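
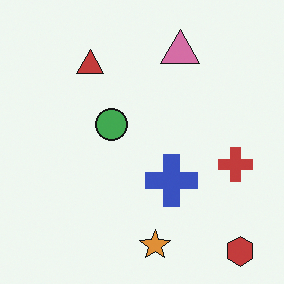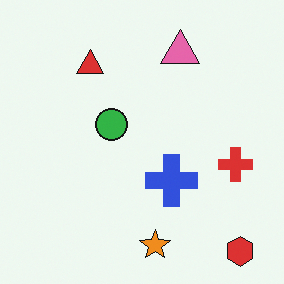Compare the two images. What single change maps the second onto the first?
The transformation is: slightly desaturated.

All colors are more muted and greyish — a global saturation change.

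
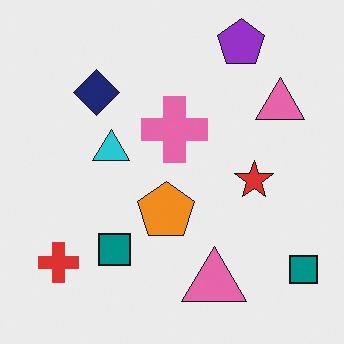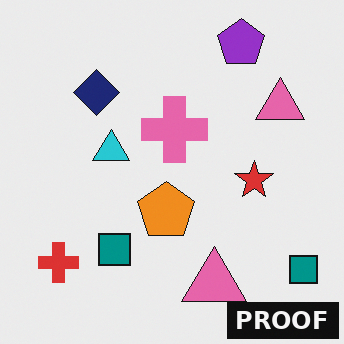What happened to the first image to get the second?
The image was watermarked with the text "PROOF" in the lower-right corner.

A dark label reading "PROOF" appears in the lower-right corner.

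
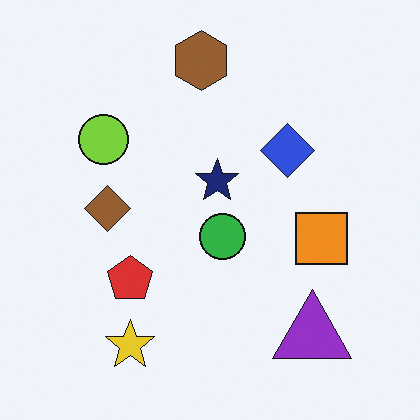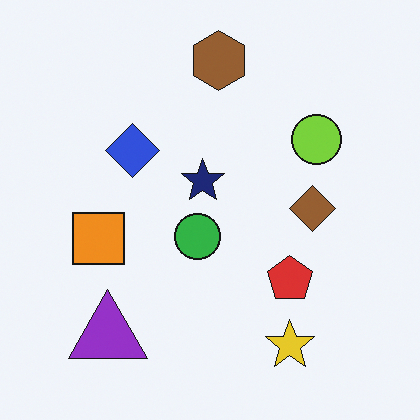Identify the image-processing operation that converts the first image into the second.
The transformation is: flipped horizontally (left ↔ right).

The orange square is in the right of the first image and the left of the second — shapes on opposite sides of the vertical midline have swapped in a mirror flip.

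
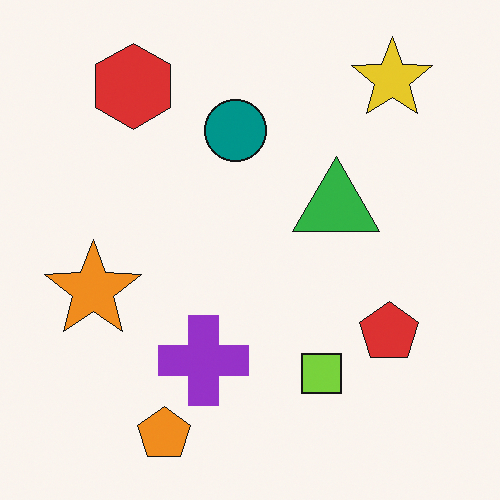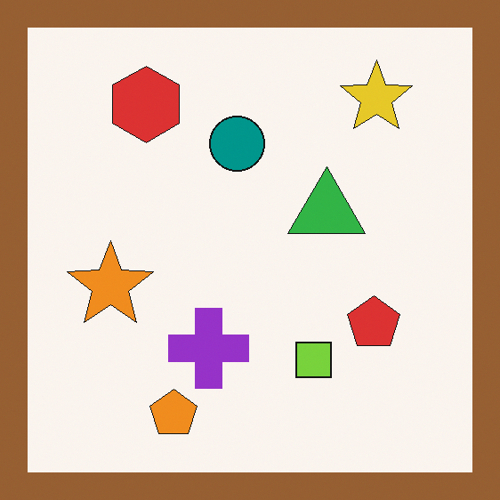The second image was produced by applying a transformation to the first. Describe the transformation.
The image was framed with a brown border.

A solid brown frame runs around the edge of the second image, with the content slightly shrunk inside it.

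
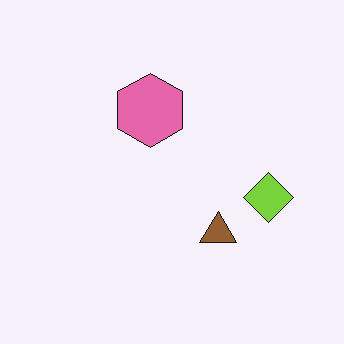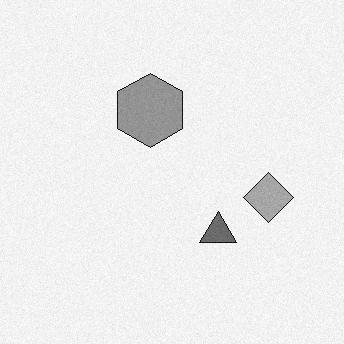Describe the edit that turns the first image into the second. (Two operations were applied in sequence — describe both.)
It was degraded with light additive noise, then converted to grayscale.

Random speckle covers the whole image, including the flat background. All color is removed — every shape is now a shade of grey.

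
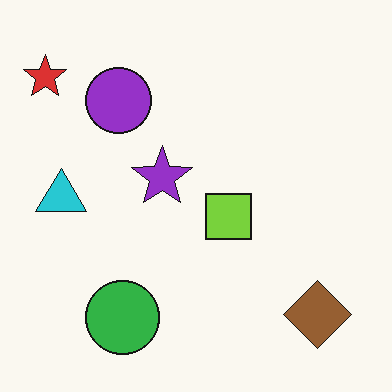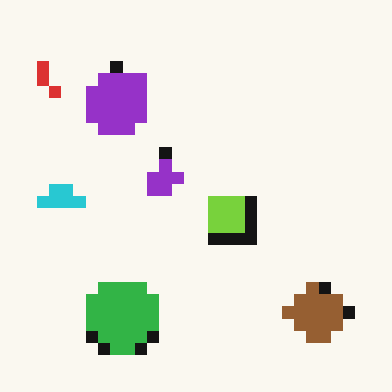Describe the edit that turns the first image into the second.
The second image is the first heavily pixelated into large blocks.

Shapes are reduced to large square blocks; fine edges and outlines are lost — a downscale-then-upscale (mosaic) effect.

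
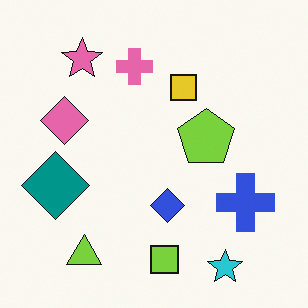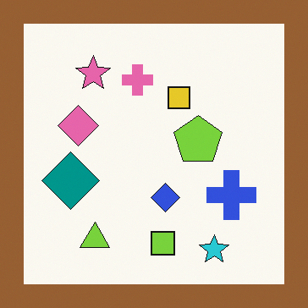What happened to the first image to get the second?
The second image is the first framed with a brown border.

A solid brown frame runs around the edge of the second image, with the content slightly shrunk inside it.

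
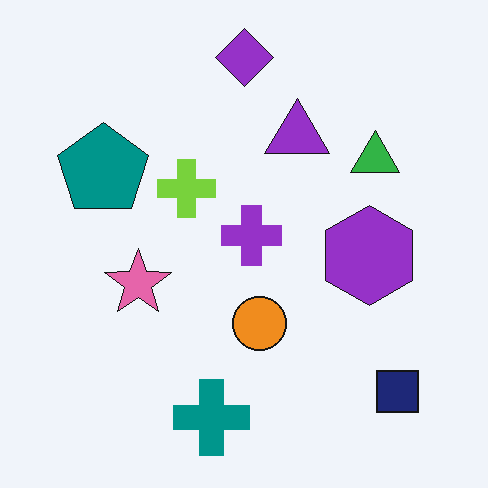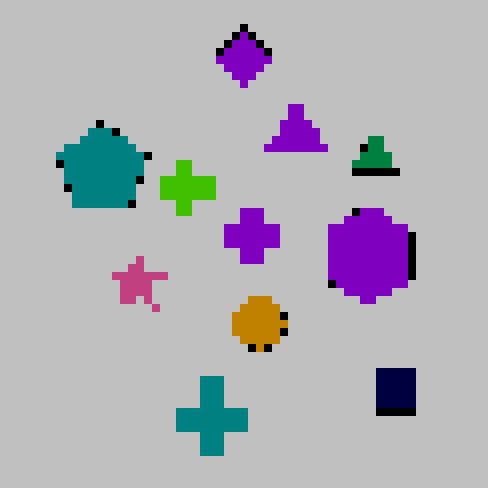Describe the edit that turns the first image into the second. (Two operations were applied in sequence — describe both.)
The second image is the first heavily posterized to just a handful of flat colors, then moderately pixelated.

Each flat color has snapped to a coarser quantized level — most visibly, the near-white background has dropped to a flat grey. Shapes are reduced to large square blocks; fine edges and outlines are lost — a downscale-then-upscale (mosaic) effect.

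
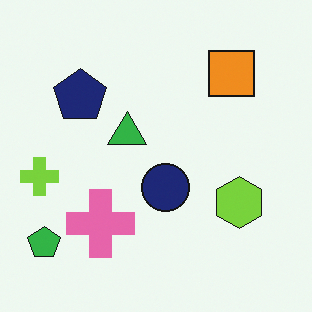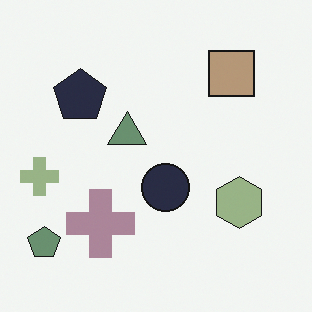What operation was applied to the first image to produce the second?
The second image is the first heavily desaturated.

All colors are more muted and greyish — a global saturation change.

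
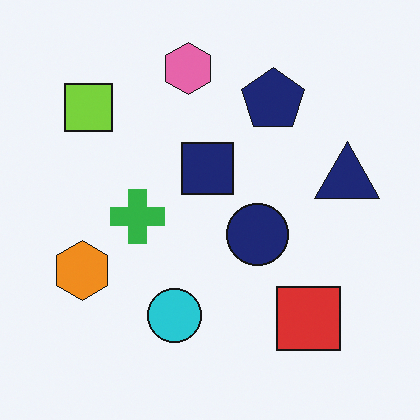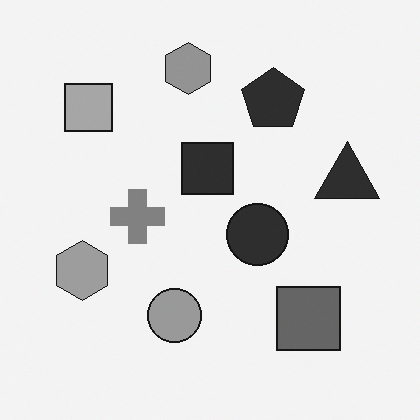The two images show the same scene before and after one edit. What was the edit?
The transformation is: converted to grayscale.

All color is removed — every shape is now a shade of grey.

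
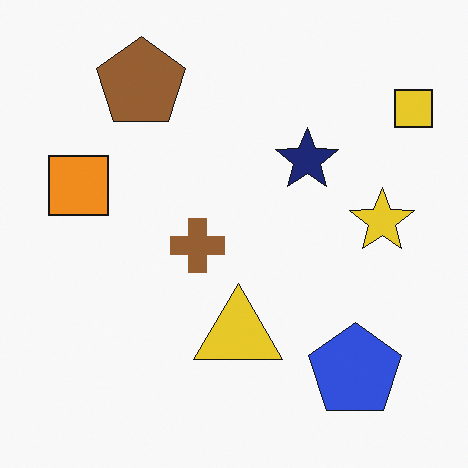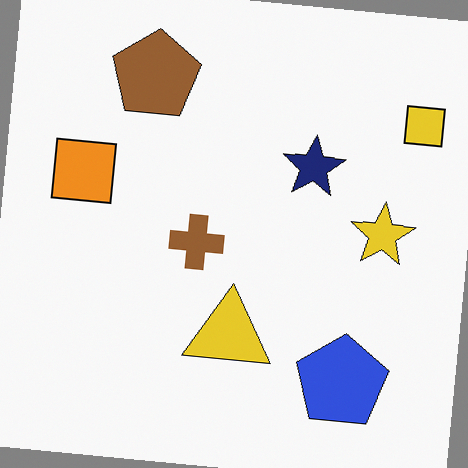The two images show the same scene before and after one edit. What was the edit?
The second image is the first rotated clockwise by a small amount.

Every shape is tilted by the same angle and the image corners show triangular fill wedges — a whole-image rotation by a non-right angle.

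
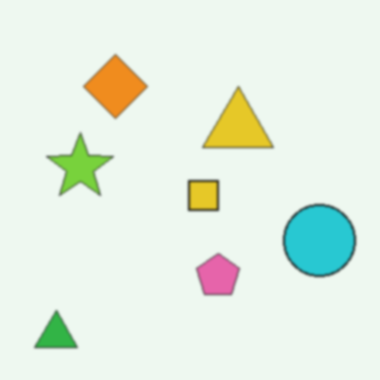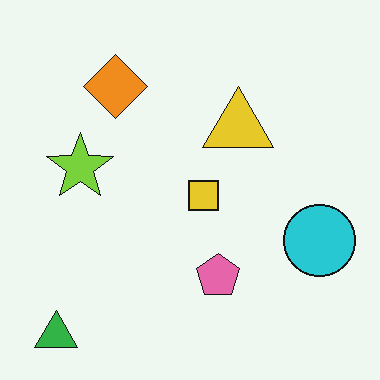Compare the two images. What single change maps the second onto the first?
The first image is the second slightly softened.

Shape edges and outlines are uniformly softened across the whole image.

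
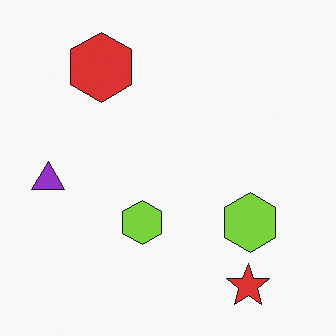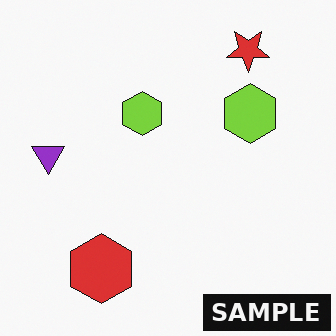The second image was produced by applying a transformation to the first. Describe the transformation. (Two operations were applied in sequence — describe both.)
The image was flipped vertically (top ↔ bottom), then watermarked with the text "SAMPLE" in the lower-right corner.

The red star is in the bottom-right of the first image and the top-right of the second — shapes on opposite sides of the horizontal midline have swapped in a mirror flip. A dark label reading "SAMPLE" appears in the lower-right corner.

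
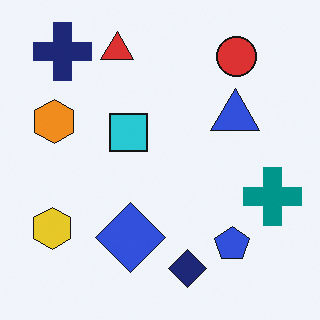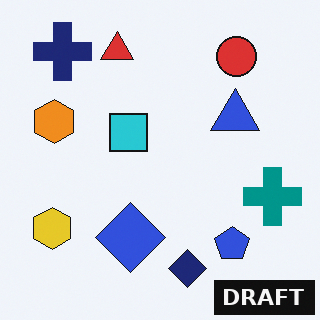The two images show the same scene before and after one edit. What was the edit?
The image was watermarked with the text "DRAFT" in the lower-right corner.

A dark label reading "DRAFT" appears in the lower-right corner.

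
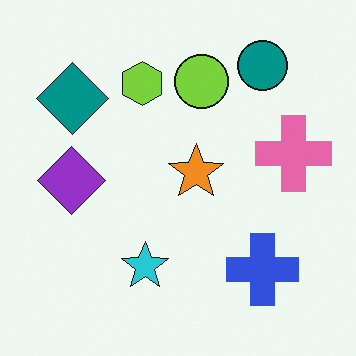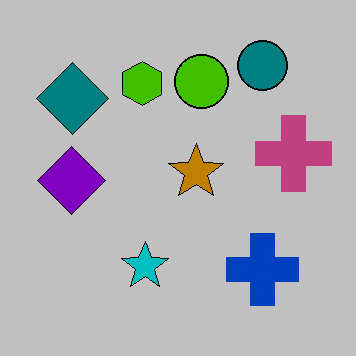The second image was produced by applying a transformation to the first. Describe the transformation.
Heavily posterized to just a handful of flat colors.

Each flat color has snapped to a coarser quantized level — most visibly, the near-white background has dropped to a flat grey.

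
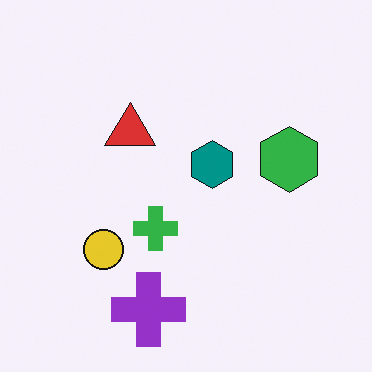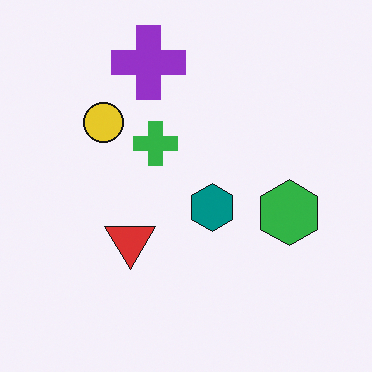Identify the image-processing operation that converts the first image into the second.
It was flipped vertically (top ↔ bottom).

The purple cross is in the bottom of the first image and the top of the second — shapes on opposite sides of the horizontal midline have swapped in a mirror flip.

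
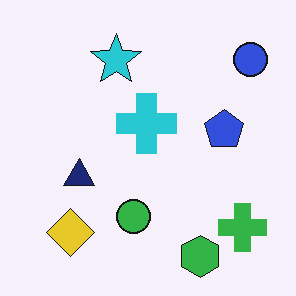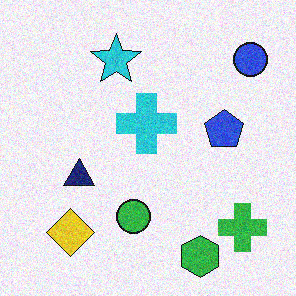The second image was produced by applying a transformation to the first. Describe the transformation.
The transformation is: degraded with visible gaussian noise.

Random speckle covers the whole image, including the flat background.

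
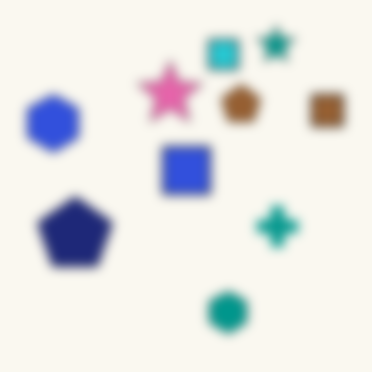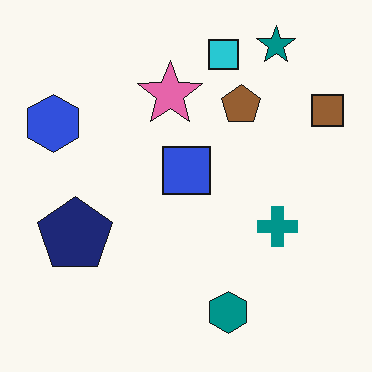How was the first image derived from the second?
The transformation is: strongly gaussian-blurred.

Shape edges and outlines are uniformly softened across the whole image.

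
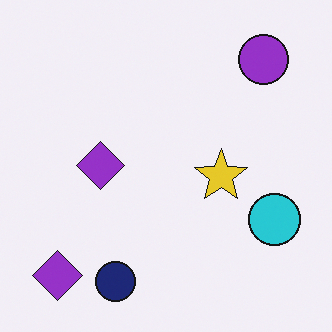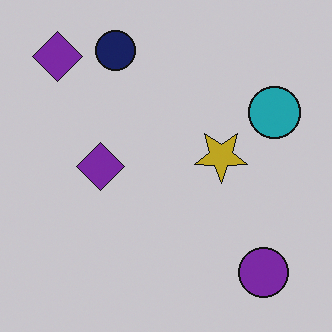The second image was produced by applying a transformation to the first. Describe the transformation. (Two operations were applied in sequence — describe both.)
It was flipped vertically (top ↔ bottom), then darkened a little.

The navy circle is in the bottom of the first image and the top of the second — shapes on opposite sides of the horizontal midline have swapped in a mirror flip. Every pixel — background and shapes alike — is uniformly darkened.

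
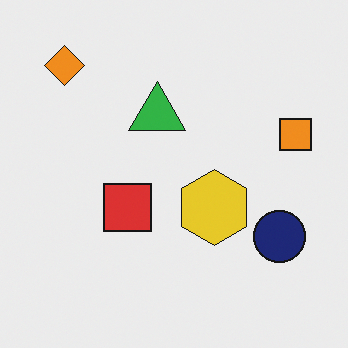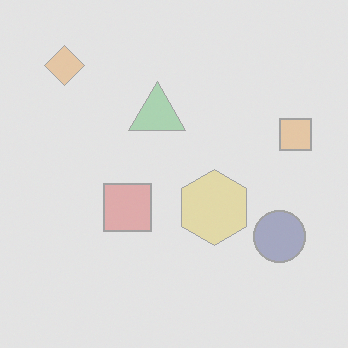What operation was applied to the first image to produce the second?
The second image is the first given much lower contrast.

Tones are pushed toward mid-grey across the whole image — a global contrast change.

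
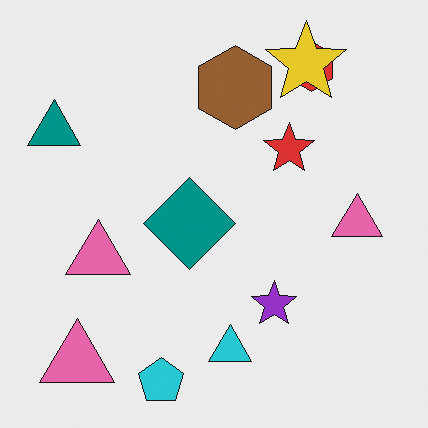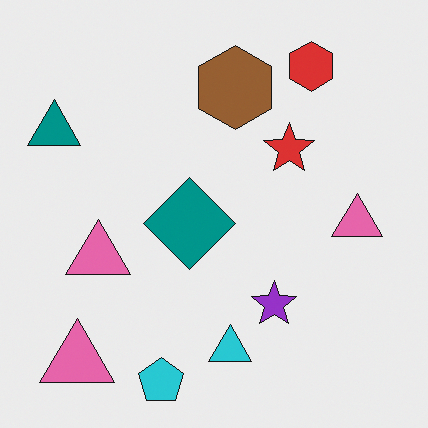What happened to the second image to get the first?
Overlaid with an additional yellow star.

A yellow star appears in the first image that is absent from the second.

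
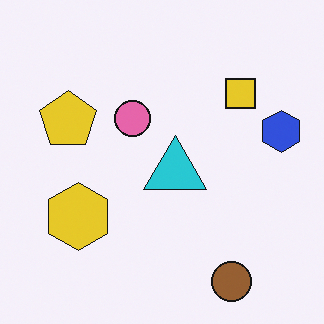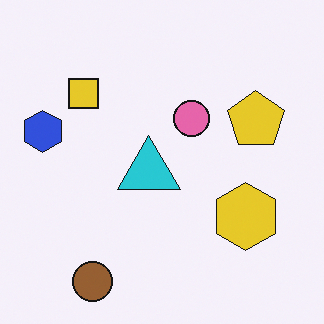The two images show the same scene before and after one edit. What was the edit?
The second image is the first flipped horizontally (left ↔ right).

The blue hexagon is in the right of the first image and the left of the second — shapes on opposite sides of the vertical midline have swapped in a mirror flip.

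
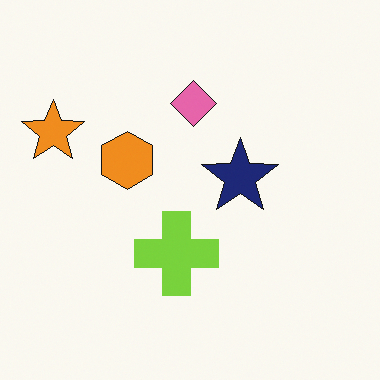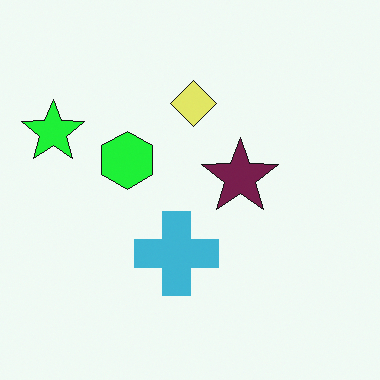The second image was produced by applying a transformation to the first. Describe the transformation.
It was hue-shifted noticeably.

Every shape's color has rotated by the same amount around the hue wheel — a uniform hue shift.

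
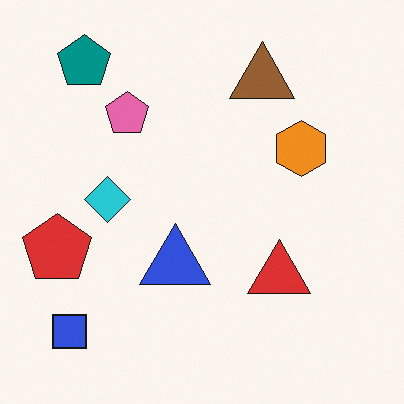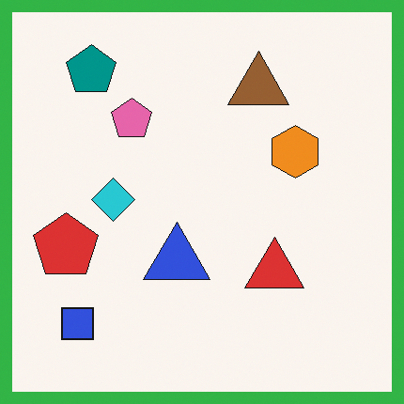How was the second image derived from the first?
The image was framed with a green border.

A solid green frame runs around the edge of the second image, with the content slightly shrunk inside it.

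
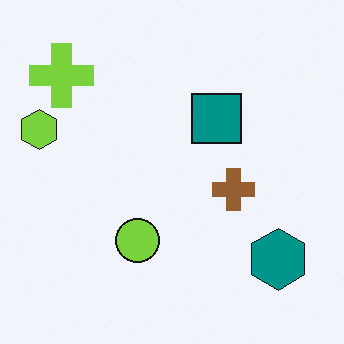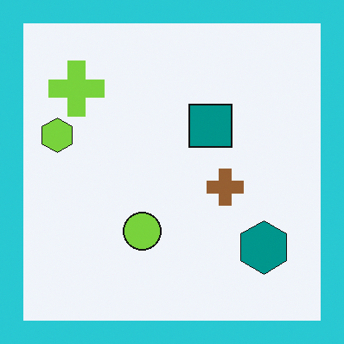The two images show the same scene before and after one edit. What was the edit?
The transformation is: framed with a cyan border.

A solid cyan frame runs around the edge of the second image, with the content slightly shrunk inside it.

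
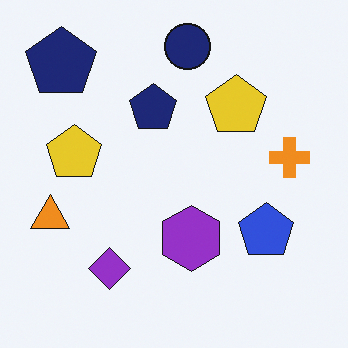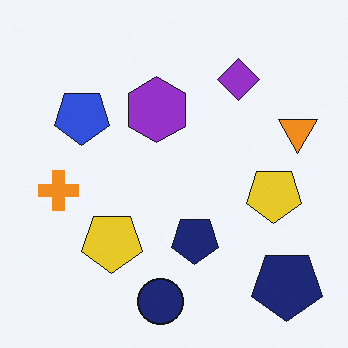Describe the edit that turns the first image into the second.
The transformation is: rotated 180°.

The orange triangle sits in the left of the first image and the right of the second — consistent with a whole-image 180° rotation.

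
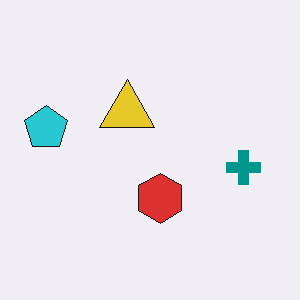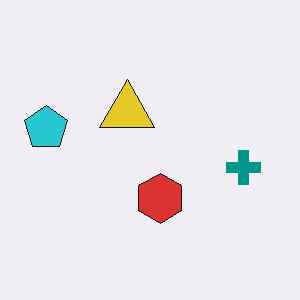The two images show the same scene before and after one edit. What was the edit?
It was JPEG-compressed with visible artifacts.

Blocky 8×8 compression artifacts appear around shape edges and the flat background shows ringing — characteristic JPEG degradation.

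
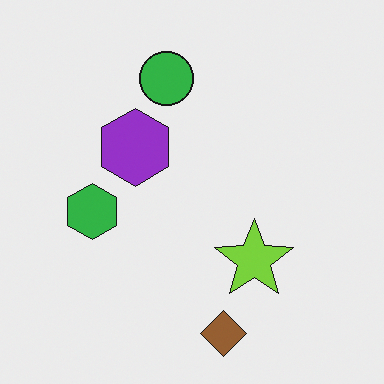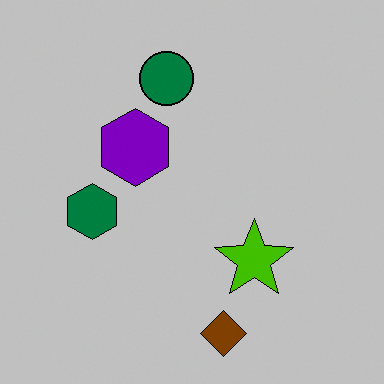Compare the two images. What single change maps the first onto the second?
The second image is the first aggressively posterized.

Each flat color has snapped to a coarser quantized level — most visibly, the near-white background has dropped to a flat grey.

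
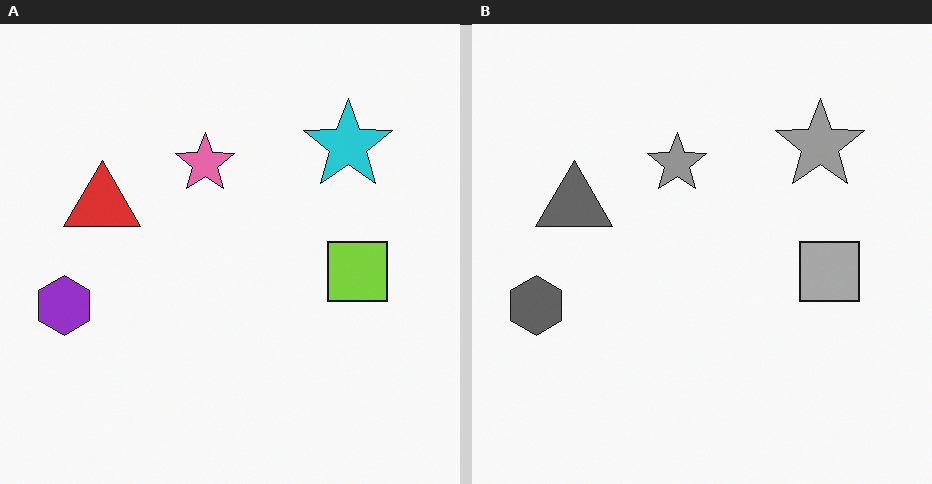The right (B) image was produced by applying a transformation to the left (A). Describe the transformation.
Converted to grayscale.

All color is removed — every shape is now a shade of grey.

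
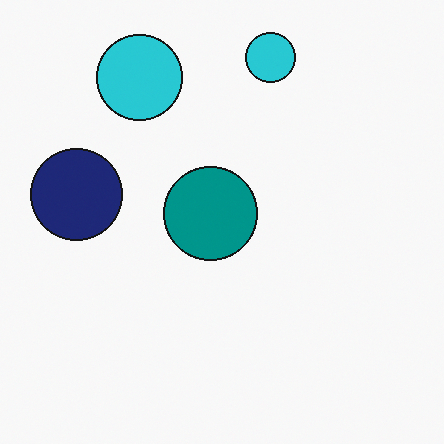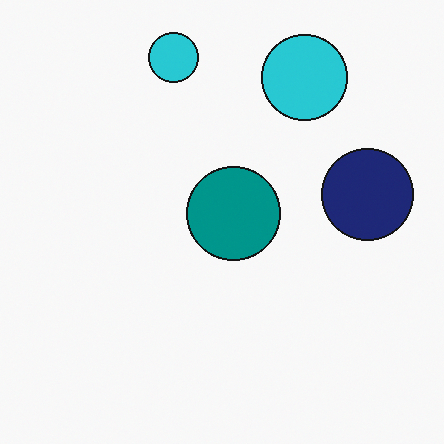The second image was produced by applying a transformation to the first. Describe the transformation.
The image was flipped horizontally (left ↔ right).

The navy circle is in the left of the first image and the right of the second — shapes on opposite sides of the vertical midline have swapped in a mirror flip.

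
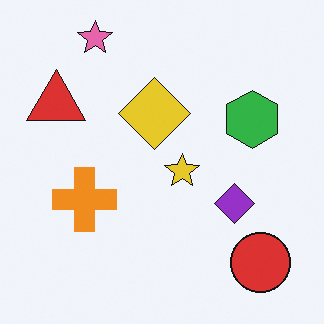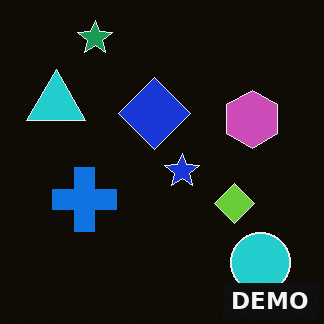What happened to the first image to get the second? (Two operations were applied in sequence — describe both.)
The transformation is: color-inverted (negative), then watermarked with the text "DEMO" in the lower-right corner.

The light background has become dark and every shape's color is its complement — a photographic negative. A dark label reading "DEMO" appears in the lower-right corner.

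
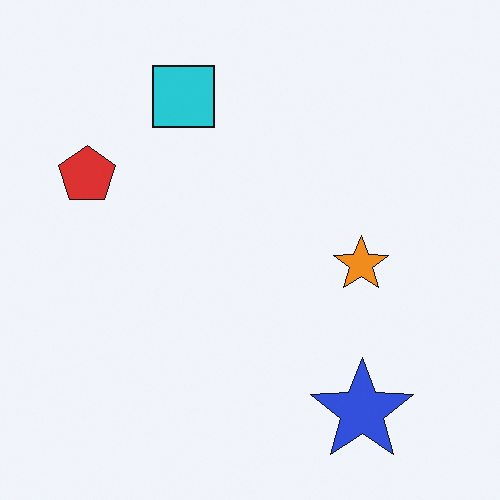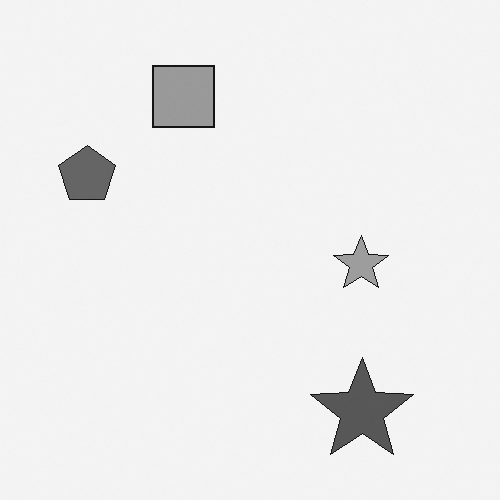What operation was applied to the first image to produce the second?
The transformation is: converted to grayscale.

All color is removed — every shape is now a shade of grey.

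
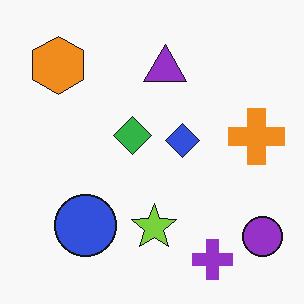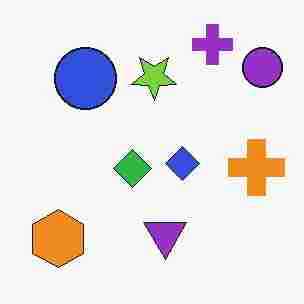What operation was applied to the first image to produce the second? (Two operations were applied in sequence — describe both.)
The transformation is: flipped vertically (top ↔ bottom), then heavily JPEG-compressed with obvious blocking artifacts.

The purple cross is in the bottom-right of the first image and the top-right of the second — shapes on opposite sides of the horizontal midline have swapped in a mirror flip. Blocky 8×8 compression artifacts appear around shape edges and the flat background shows ringing — characteristic JPEG degradation.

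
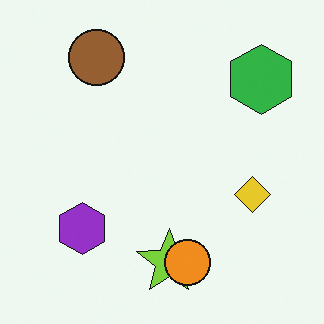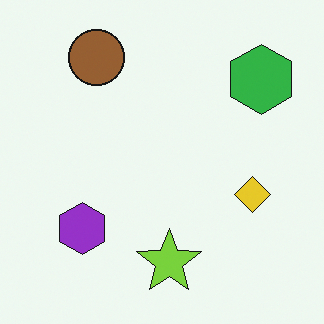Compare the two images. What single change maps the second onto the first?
The transformation is: overlaid with an additional orange circle.

An orange circle appears in the first image that is absent from the second.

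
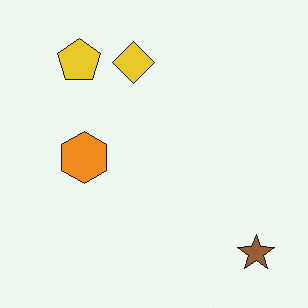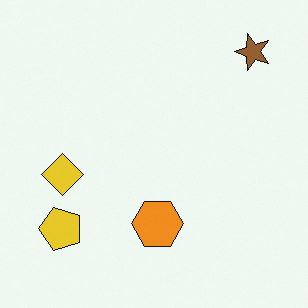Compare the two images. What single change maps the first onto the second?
The transformation is: rotated 90° counter-clockwise.

The brown star sits in the bottom-right of the first image and the top-right of the second — consistent with a whole-image 90° counter-clockwise rotation.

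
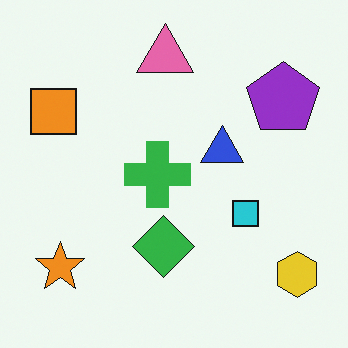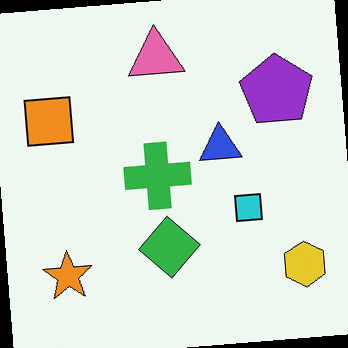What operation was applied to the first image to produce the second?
The transformation is: rotated counter-clockwise by a small amount.

Every shape is tilted by the same angle and the image corners show triangular fill wedges — a whole-image rotation by a non-right angle.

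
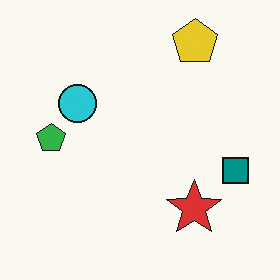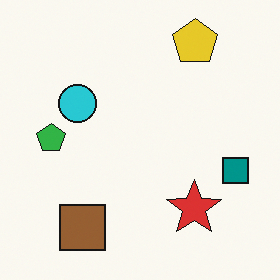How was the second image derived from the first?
Overlaid with an additional brown square.

A brown square appears in the second image that is absent from the first.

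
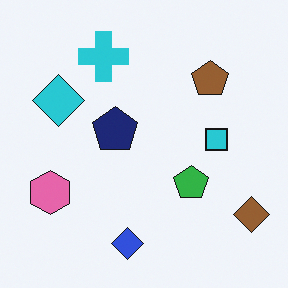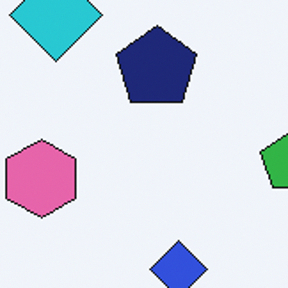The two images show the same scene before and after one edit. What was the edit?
This is the original image cropped to a noticeably smaller region and rescaled.

The visible shapes are larger and the field of view is narrower; shapes near the original edges may be partly or wholly outside the frame — a crop-and-rescale.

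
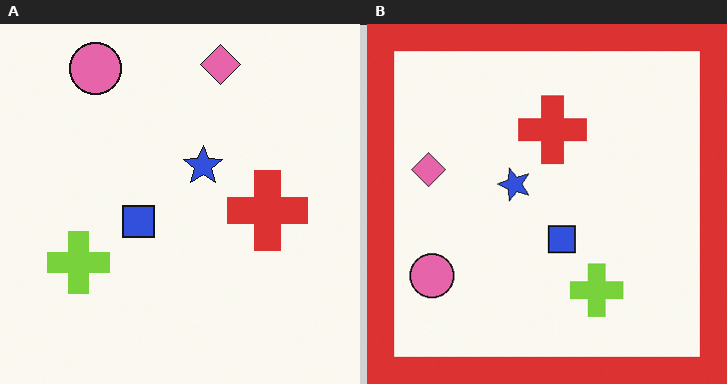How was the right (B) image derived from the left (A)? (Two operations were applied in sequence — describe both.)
The transformation is: rotated 90° counter-clockwise, then framed with a red border.

The pink circle sits in the top-left of the left (A) image and the bottom-left of the right (B) — consistent with a whole-image 90° counter-clockwise rotation. A solid red frame runs around the edge of the right (B) image, with the content slightly shrunk inside it.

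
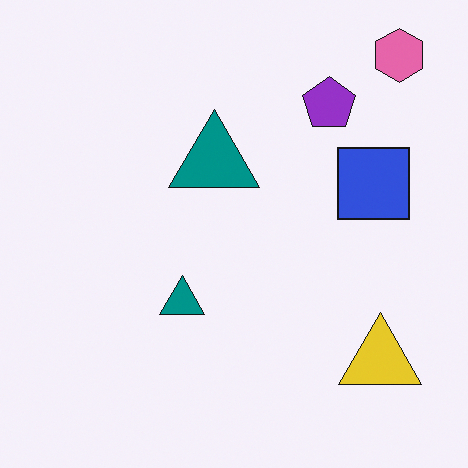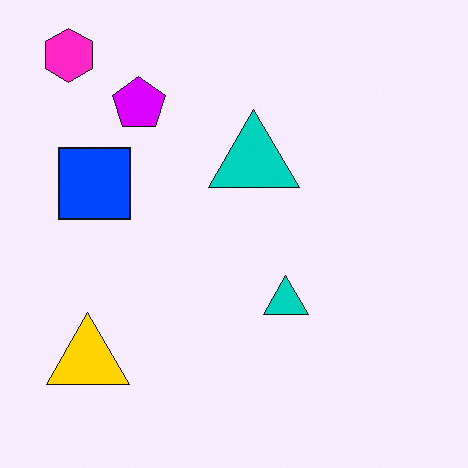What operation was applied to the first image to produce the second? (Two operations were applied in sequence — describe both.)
The transformation is: flipped horizontally (left ↔ right), then made much more vivid (saturation change).

The pink hexagon is in the top-right of the first image and the top-left of the second — shapes on opposite sides of the vertical midline have swapped in a mirror flip. All colors are more vivid — a global saturation change.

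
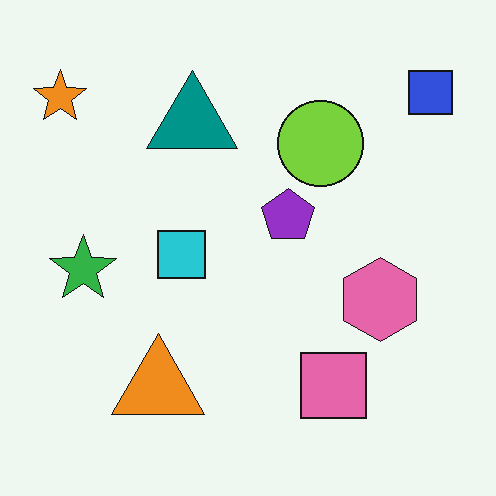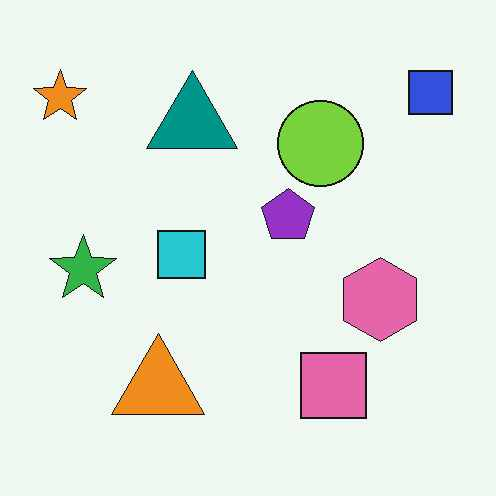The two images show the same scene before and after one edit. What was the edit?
It was JPEG-compressed with visible artifacts.

Blocky 8×8 compression artifacts appear around shape edges and the flat background shows ringing — characteristic JPEG degradation.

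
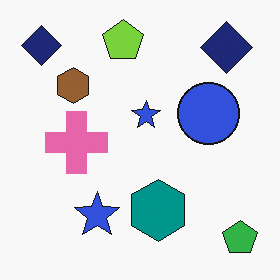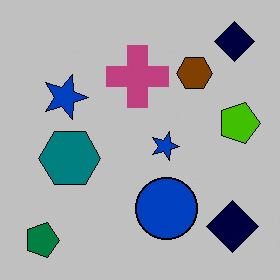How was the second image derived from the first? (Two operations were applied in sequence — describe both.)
Aggressively posterized, then rotated 90° clockwise.

Each flat color has snapped to a coarser quantized level — most visibly, the near-white background has dropped to a flat grey. The green pentagon sits in the bottom-right of the first image and the bottom-left of the second — consistent with a whole-image 90° clockwise rotation.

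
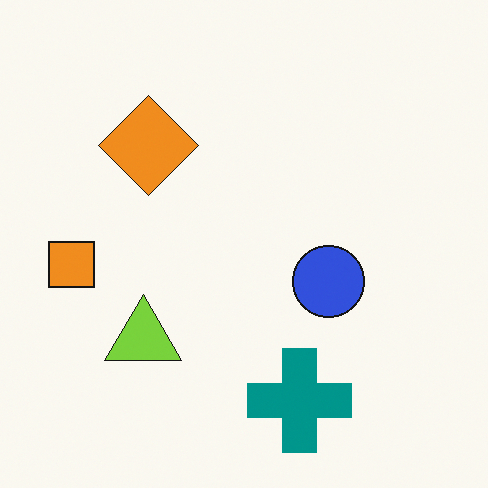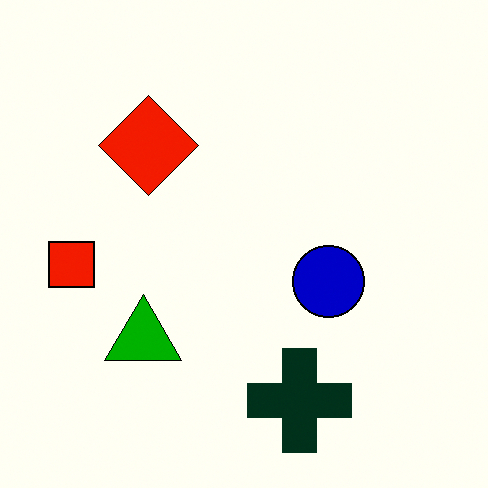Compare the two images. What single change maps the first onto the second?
This is the original image given much higher contrast.

Tones are pushed away from mid-grey across the whole image — a global contrast change.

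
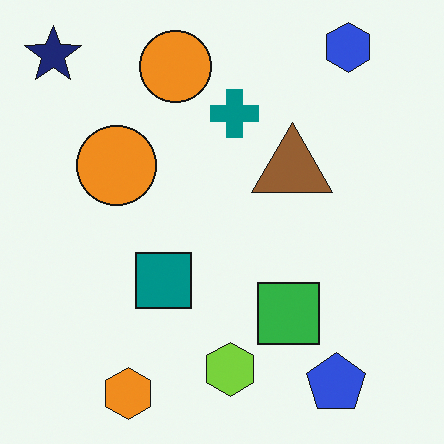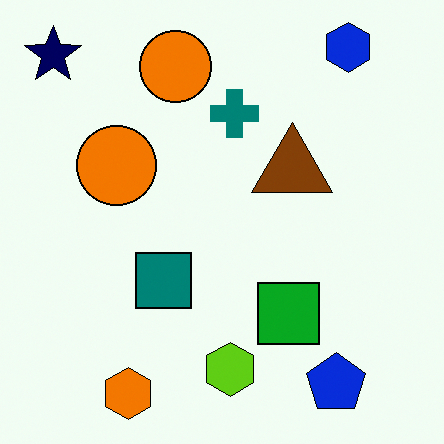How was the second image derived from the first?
The image was given slightly increased contrast.

Tones are pushed away from mid-grey across the whole image — a global contrast change.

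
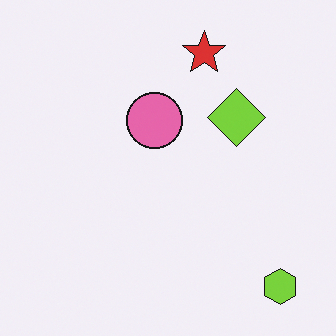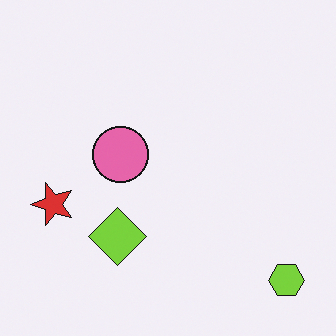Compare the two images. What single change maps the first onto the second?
Transposed (reflected across the top-left ↔ bottom-right diagonal).

Shapes have swapped their row and column positions — what was in the top-right is now in the bottom-left — a diagonal reflection.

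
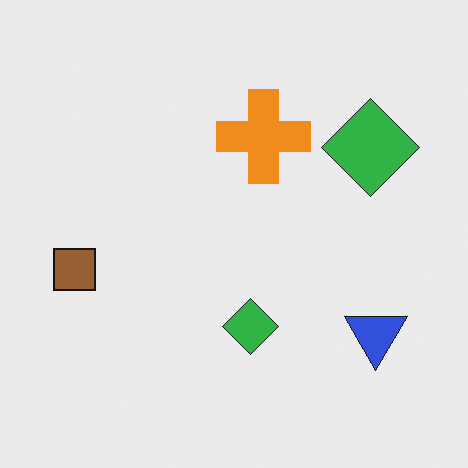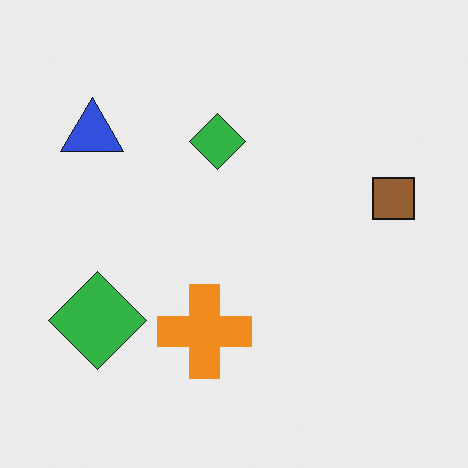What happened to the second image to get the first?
The transformation is: rotated 180°.

The blue triangle sits in the top-left of the second image and the bottom-right of the first — consistent with a whole-image 180° rotation.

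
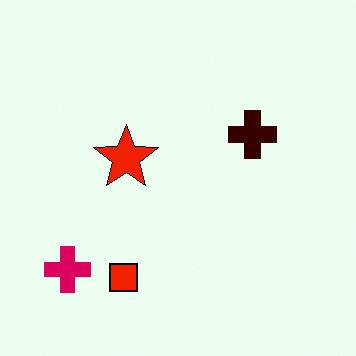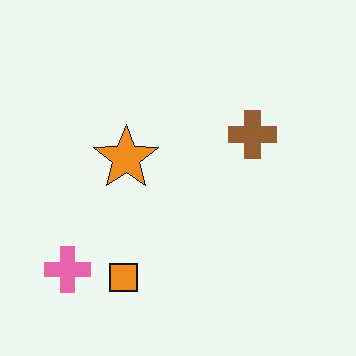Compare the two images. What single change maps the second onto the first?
This is the original image given much higher contrast.

Tones are pushed away from mid-grey across the whole image — a global contrast change.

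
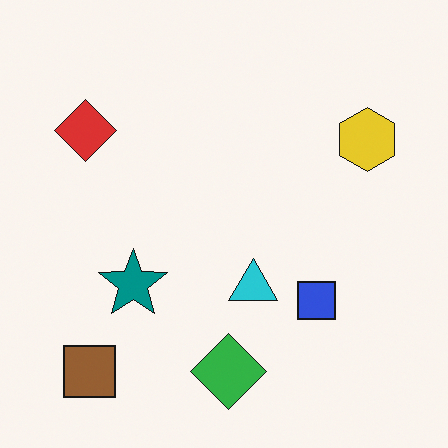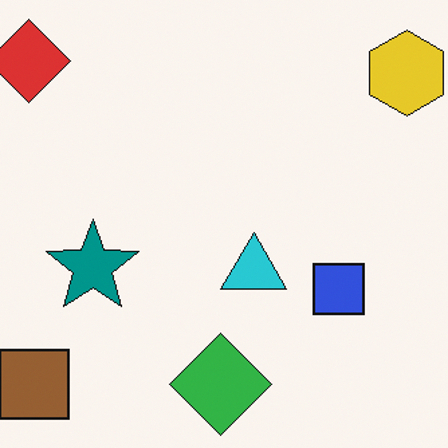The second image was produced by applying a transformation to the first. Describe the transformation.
This is the original image cropped slightly and scaled back up.

The visible shapes are larger and the field of view is narrower; shapes near the original edges may be partly or wholly outside the frame — a crop-and-rescale.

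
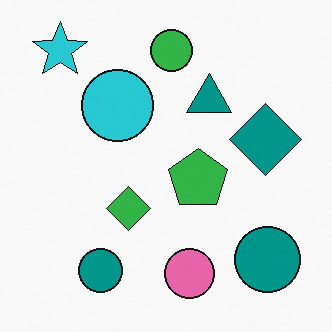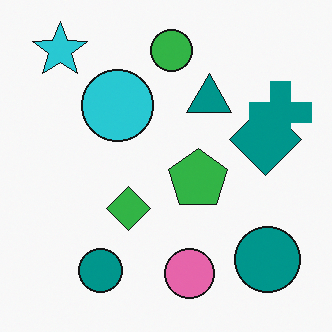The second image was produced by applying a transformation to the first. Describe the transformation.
This is the original image overlaid with an additional teal cross.

A teal cross appears in the second image that is absent from the first.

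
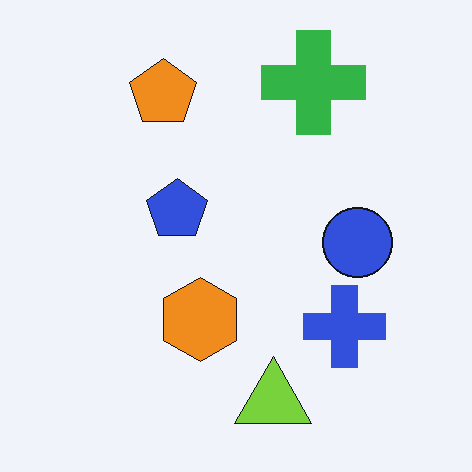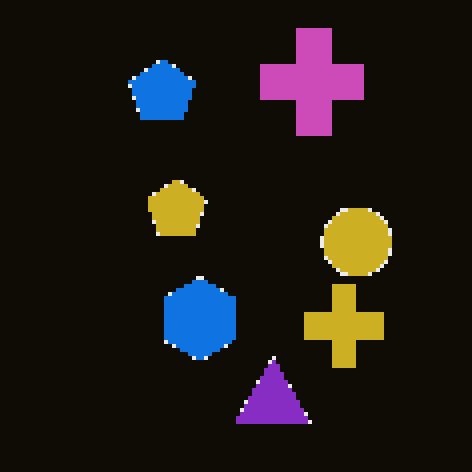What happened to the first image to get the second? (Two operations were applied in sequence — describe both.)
The transformation is: color-inverted (negative), then lightly pixelated (a mild mosaic effect).

The light background has become dark and every shape's color is its complement — a photographic negative. Shapes are reduced to large square blocks; fine edges and outlines are lost — a downscale-then-upscale (mosaic) effect.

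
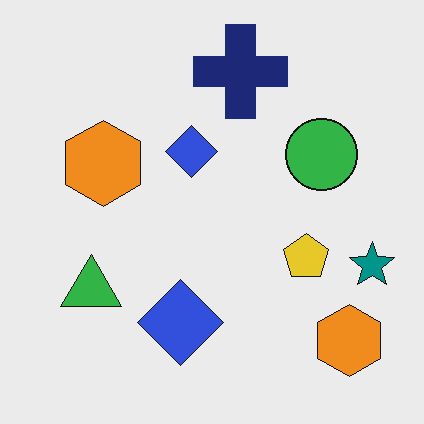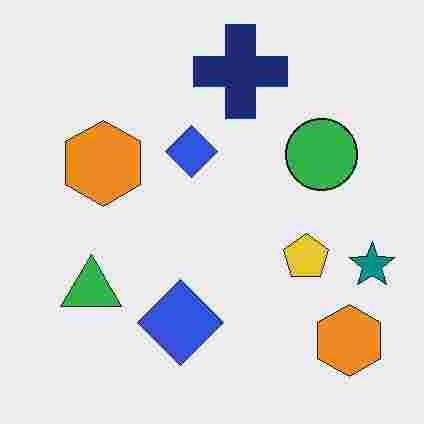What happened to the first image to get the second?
The transformation is: heavily JPEG-compressed with obvious blocking artifacts.

Blocky 8×8 compression artifacts appear around shape edges and the flat background shows ringing — characteristic JPEG degradation.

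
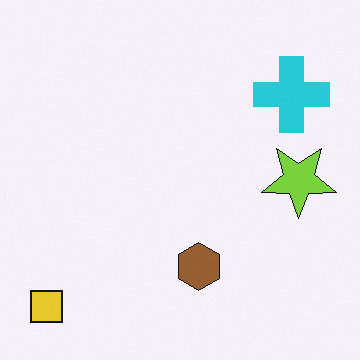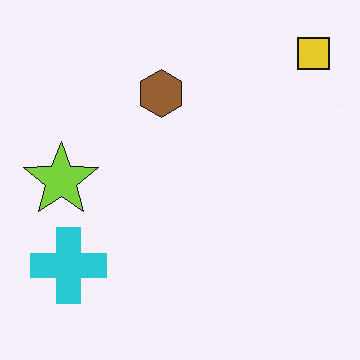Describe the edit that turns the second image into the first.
The first image is the second rotated 180°.

The yellow square sits in the top-right of the second image and the bottom-left of the first — consistent with a whole-image 180° rotation.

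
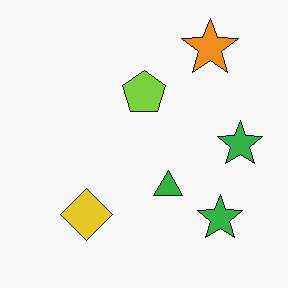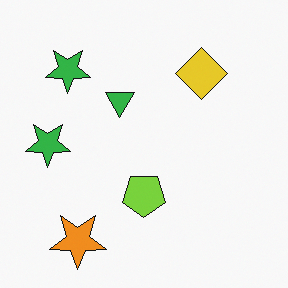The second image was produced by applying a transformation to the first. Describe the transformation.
It was rotated 180°.

The orange star sits in the top-right of the first image and the bottom-left of the second — consistent with a whole-image 180° rotation.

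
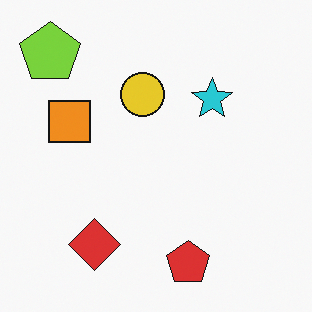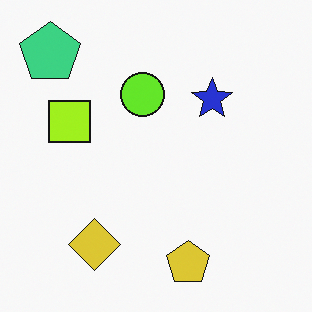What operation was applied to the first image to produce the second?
The image was hue-shifted by a small amount.

Every shape's color has rotated by the same amount around the hue wheel — a uniform hue shift.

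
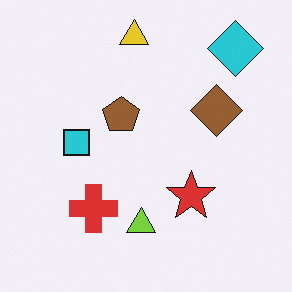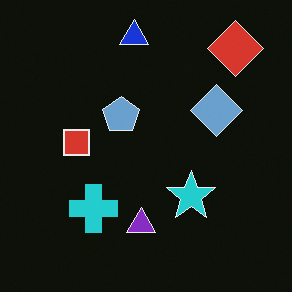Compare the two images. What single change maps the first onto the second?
The image was color-inverted (negative).

The light background has become dark and every shape's color is its complement — a photographic negative.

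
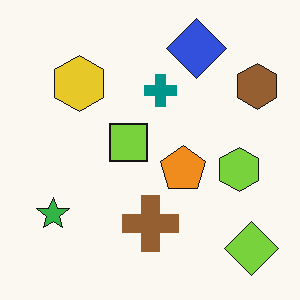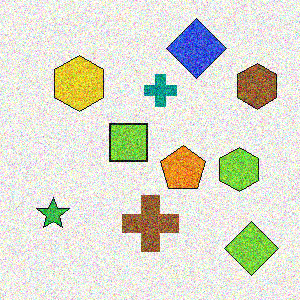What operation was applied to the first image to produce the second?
Degraded with strong gaussian noise.

Random speckle covers the whole image, including the flat background.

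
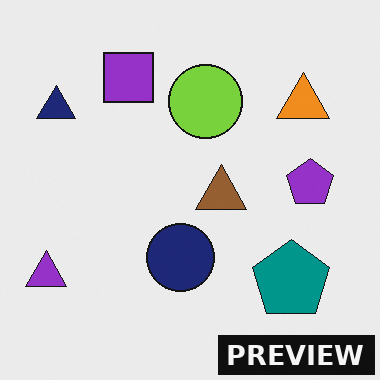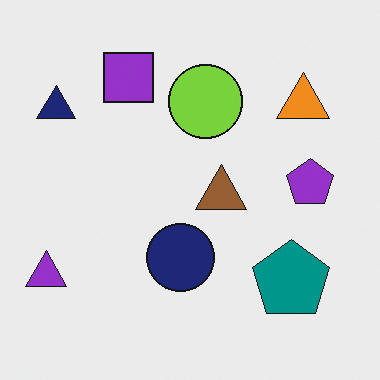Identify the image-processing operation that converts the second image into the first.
The first image is the second watermarked with the text "PREVIEW" in the lower-right corner.

A dark label reading "PREVIEW" appears in the lower-right corner.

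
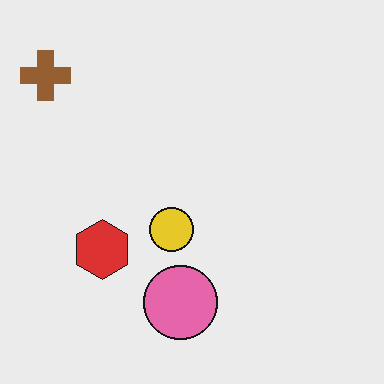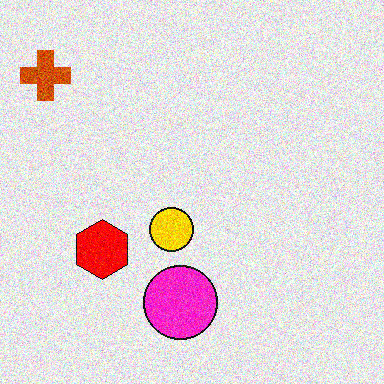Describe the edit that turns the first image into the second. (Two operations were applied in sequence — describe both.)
The second image is the first heavily oversaturated, then degraded with heavy additive noise.

All colors are more vivid — a global saturation change. Random speckle covers the whole image, including the flat background.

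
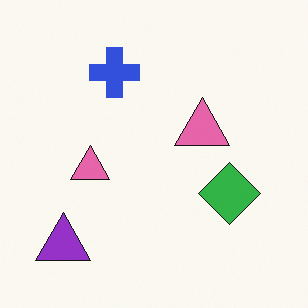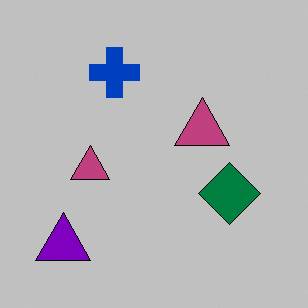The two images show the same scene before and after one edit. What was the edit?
The transformation is: aggressively posterized.

Each flat color has snapped to a coarser quantized level — most visibly, the near-white background has dropped to a flat grey.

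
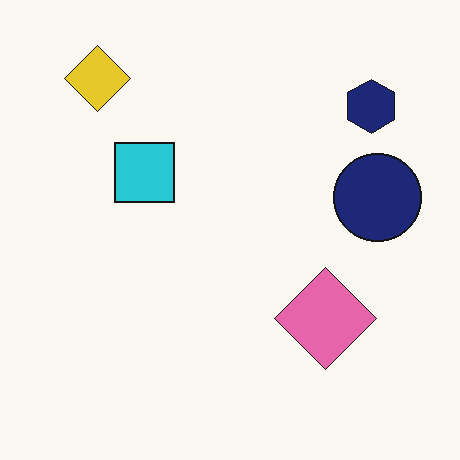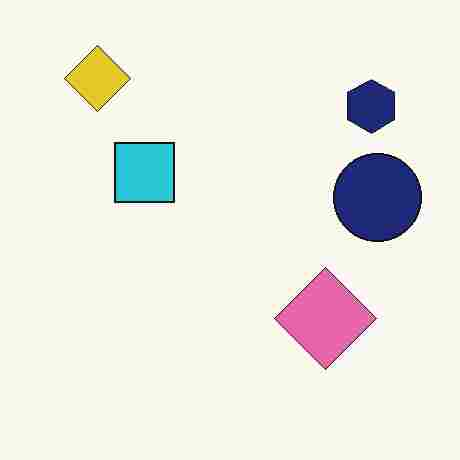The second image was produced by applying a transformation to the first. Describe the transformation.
The image was heavily JPEG-compressed with obvious blocking artifacts.

Blocky 8×8 compression artifacts appear around shape edges and the flat background shows ringing — characteristic JPEG degradation.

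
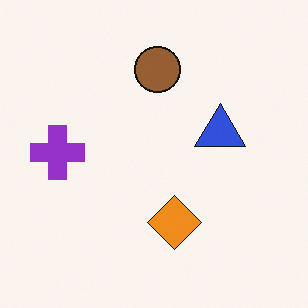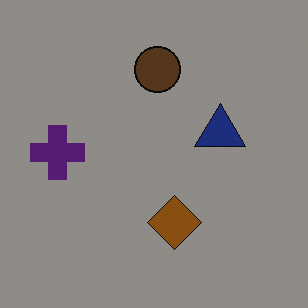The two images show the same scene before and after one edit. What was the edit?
The transformation is: substantially darkened.

Every pixel — background and shapes alike — is uniformly darkened.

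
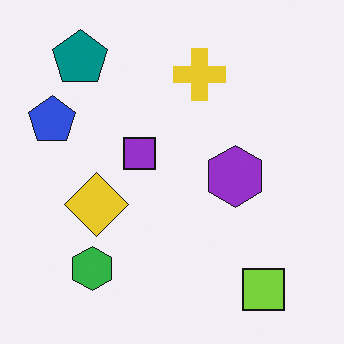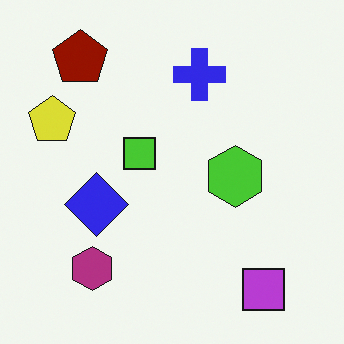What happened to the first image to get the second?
The image was hue-shifted by a large amount.

Every shape's color has rotated by the same amount around the hue wheel — a uniform hue shift.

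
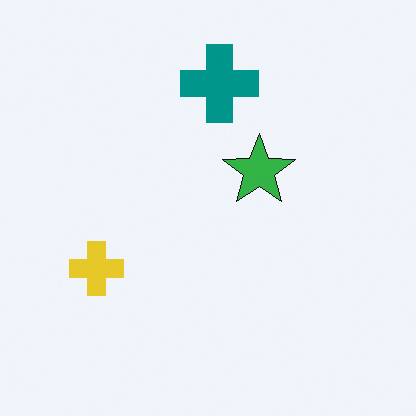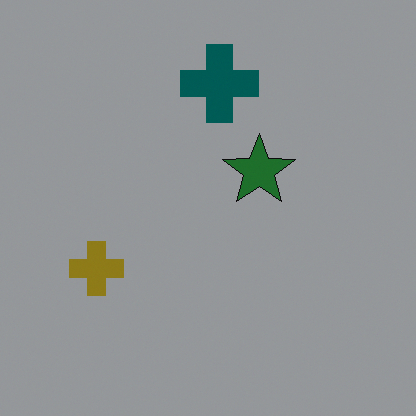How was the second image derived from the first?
Darkened a lot.

Every pixel — background and shapes alike — is uniformly darkened.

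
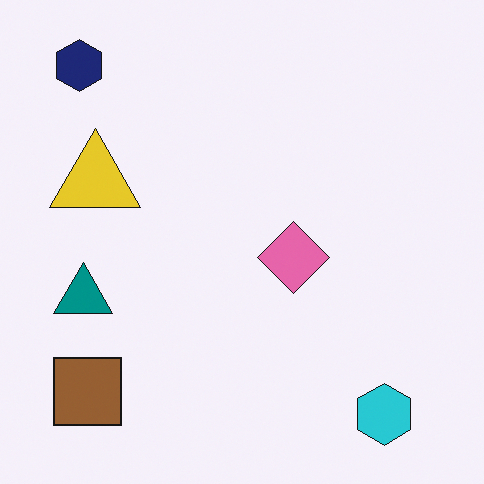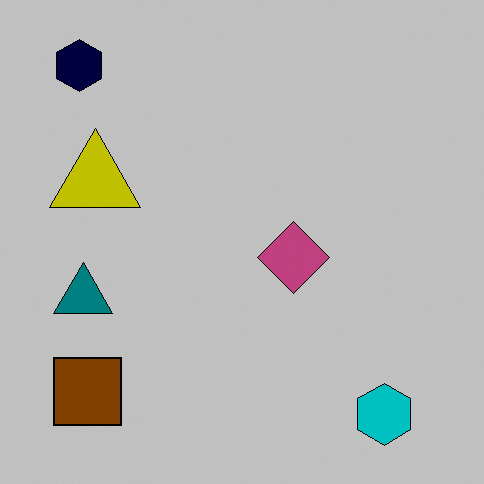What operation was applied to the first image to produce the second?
Aggressively posterized.

Each flat color has snapped to a coarser quantized level — most visibly, the near-white background has dropped to a flat grey.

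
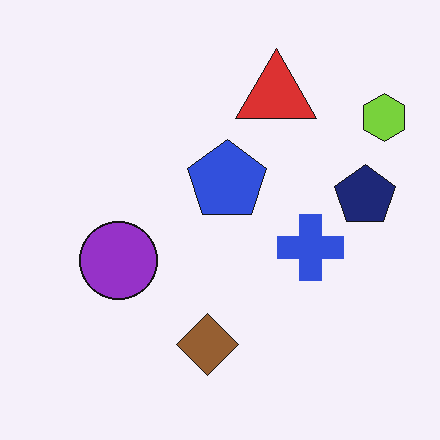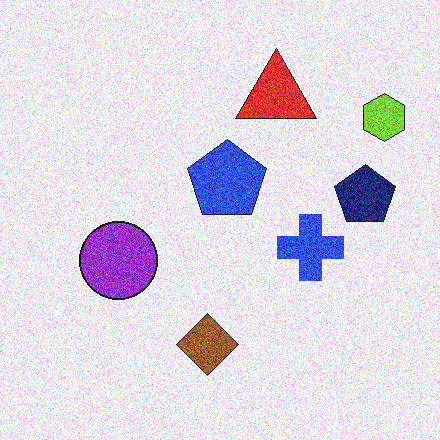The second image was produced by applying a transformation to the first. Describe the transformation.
It was degraded with a thick layer of grain.

Random speckle covers the whole image, including the flat background.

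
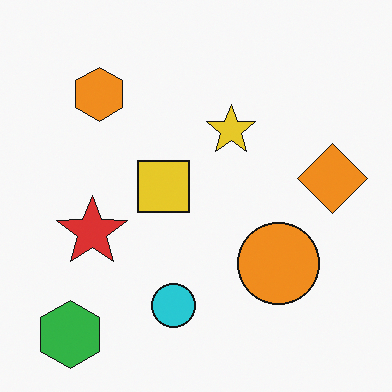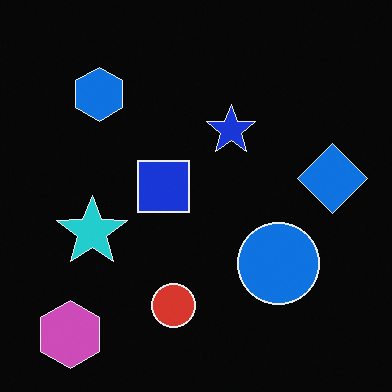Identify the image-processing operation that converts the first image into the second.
The transformation is: color-inverted (negative).

The light background has become dark and every shape's color is its complement — a photographic negative.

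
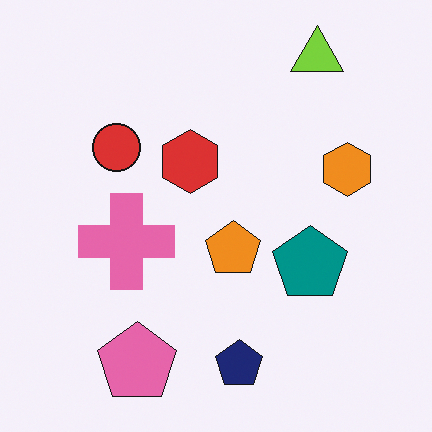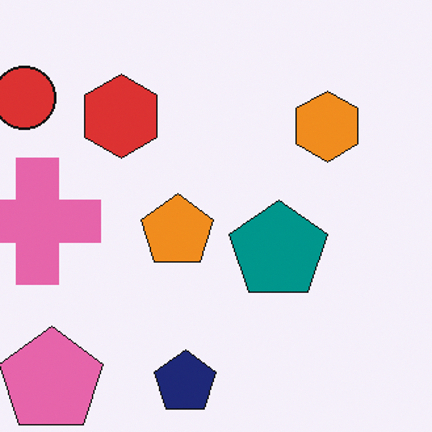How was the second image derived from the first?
It was cropped slightly and scaled back up.

The visible shapes are larger and the field of view is narrower; shapes near the original edges may be partly or wholly outside the frame — a crop-and-rescale.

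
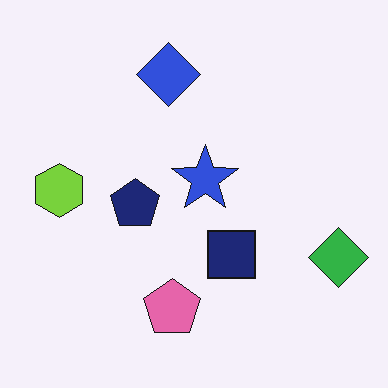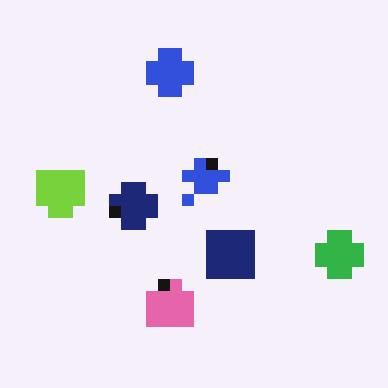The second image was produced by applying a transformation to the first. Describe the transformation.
The transformation is: heavily pixelated into large blocks.

Shapes are reduced to large square blocks; fine edges and outlines are lost — a downscale-then-upscale (mosaic) effect.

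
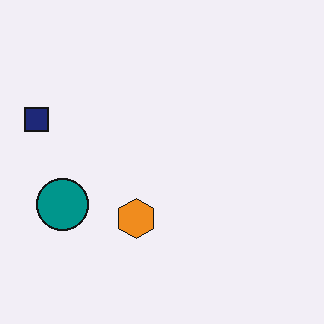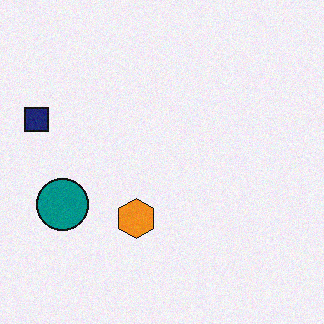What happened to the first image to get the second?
The second image is the first degraded with a light layer of grain.

Random speckle covers the whole image, including the flat background.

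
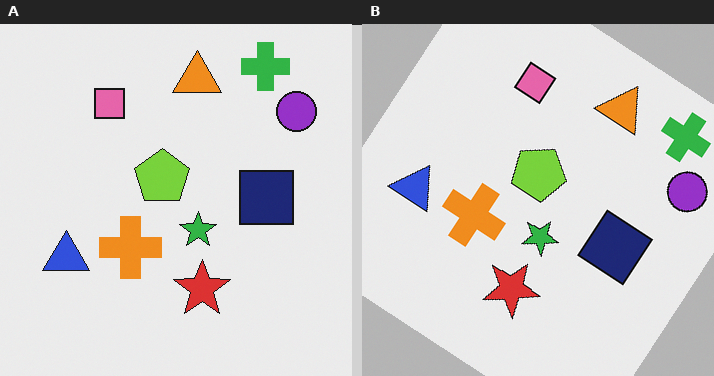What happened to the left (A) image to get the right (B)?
The transformation is: rotated clockwise by a large amount — several tens of degrees.

Every shape is tilted by the same angle and the image corners show triangular fill wedges — a whole-image rotation by a non-right angle.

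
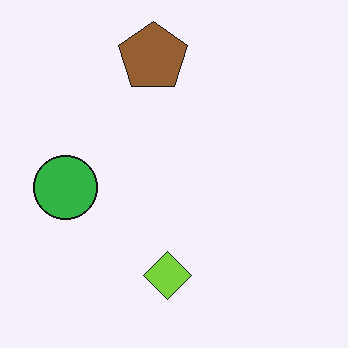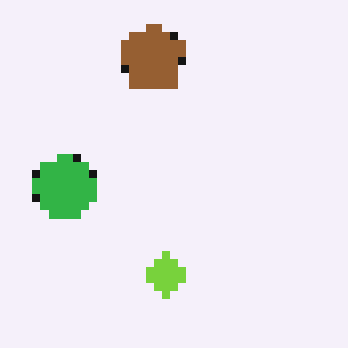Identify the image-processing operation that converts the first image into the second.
This is the original image pixelated into visible square blocks.

Shapes are reduced to large square blocks; fine edges and outlines are lost — a downscale-then-upscale (mosaic) effect.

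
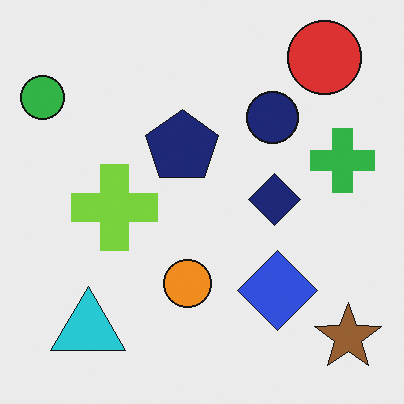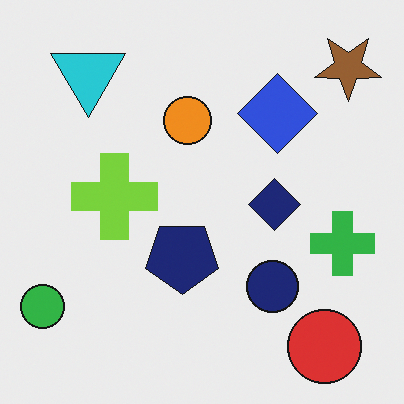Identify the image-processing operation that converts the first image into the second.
Flipped vertically (top ↔ bottom).

The red circle is in the top-right of the first image and the bottom-right of the second — shapes on opposite sides of the horizontal midline have swapped in a mirror flip.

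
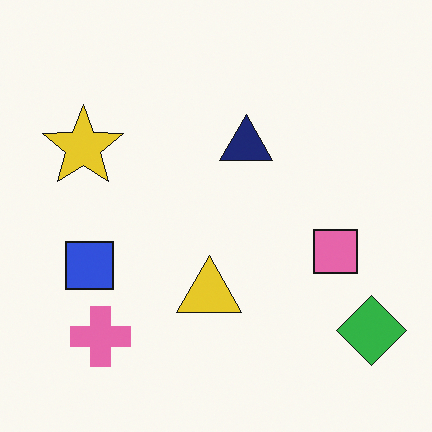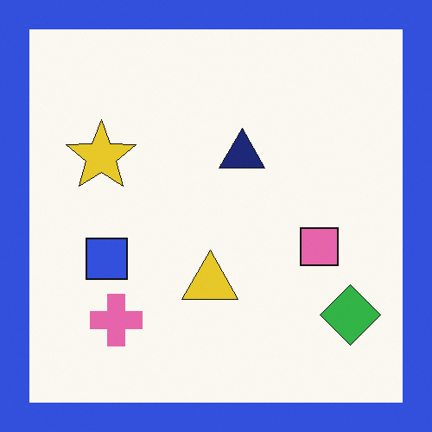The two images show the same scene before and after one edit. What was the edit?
This is the original image framed with a blue border.

A solid blue frame runs around the edge of the second image, with the content slightly shrunk inside it.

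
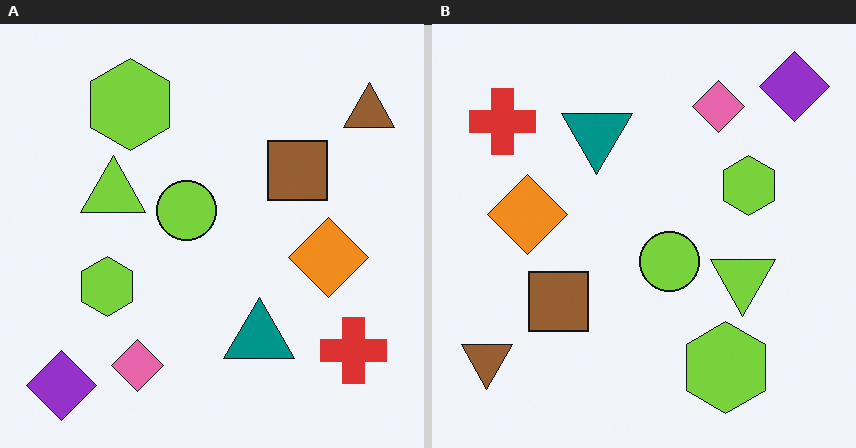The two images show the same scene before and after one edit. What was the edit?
The transformation is: rotated 180°.

The purple diamond sits in the bottom-left of the left (A) image and the top-right of the right (B) — consistent with a whole-image 180° rotation.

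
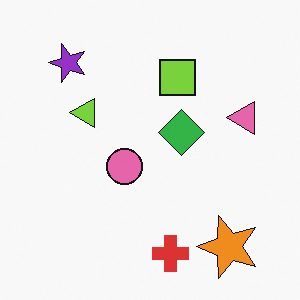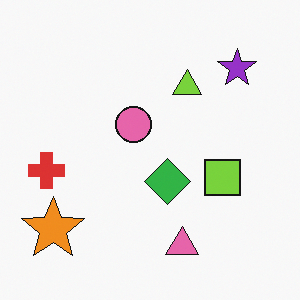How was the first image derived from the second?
The transformation is: rotated 90° counter-clockwise.

The orange star sits in the bottom-left of the second image and the bottom-right of the first — consistent with a whole-image 90° counter-clockwise rotation.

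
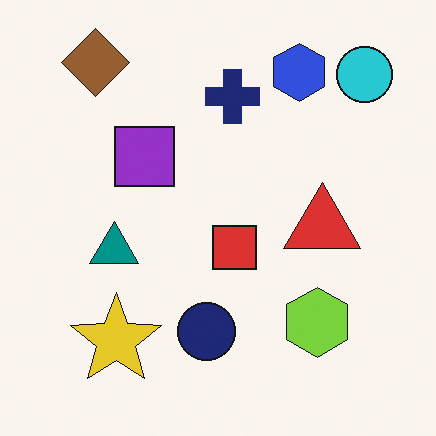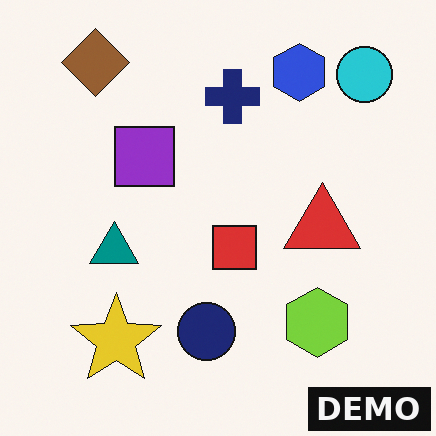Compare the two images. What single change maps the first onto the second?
It was watermarked with the text "DEMO" in the lower-right corner.

A dark label reading "DEMO" appears in the lower-right corner.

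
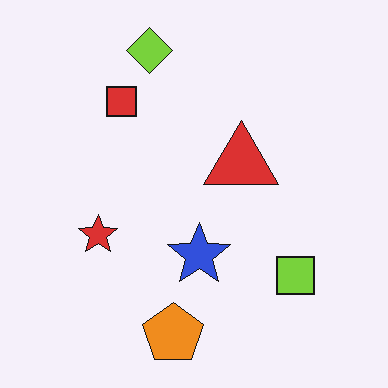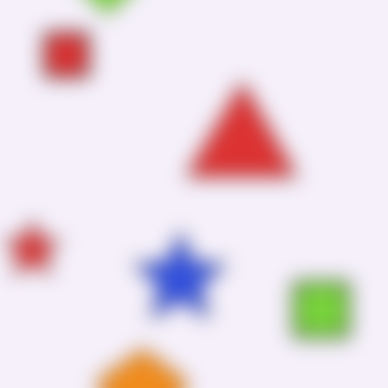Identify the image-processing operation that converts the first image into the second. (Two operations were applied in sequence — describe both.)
Strongly gaussian-blurred, then cropped slightly and scaled back up.

Shape edges and outlines are uniformly softened across the whole image. The visible shapes are larger and the field of view is narrower; shapes near the original edges may be partly or wholly outside the frame — a crop-and-rescale.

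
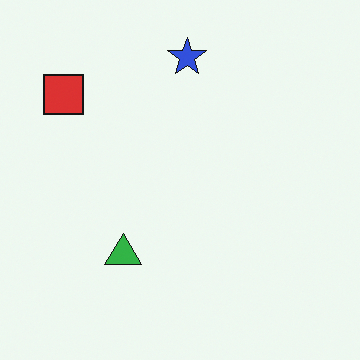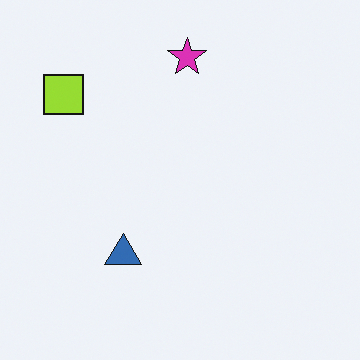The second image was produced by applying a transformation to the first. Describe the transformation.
The image was hue-shifted by a moderate amount.

Every shape's color has rotated by the same amount around the hue wheel — a uniform hue shift.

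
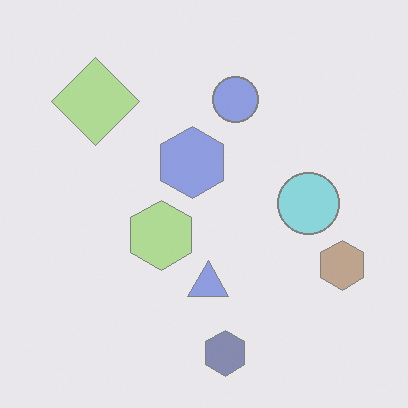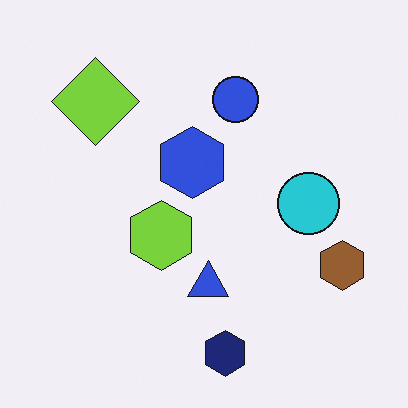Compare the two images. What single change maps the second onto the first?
This is the original image given much lower contrast.

Tones are pushed toward mid-grey across the whole image — a global contrast change.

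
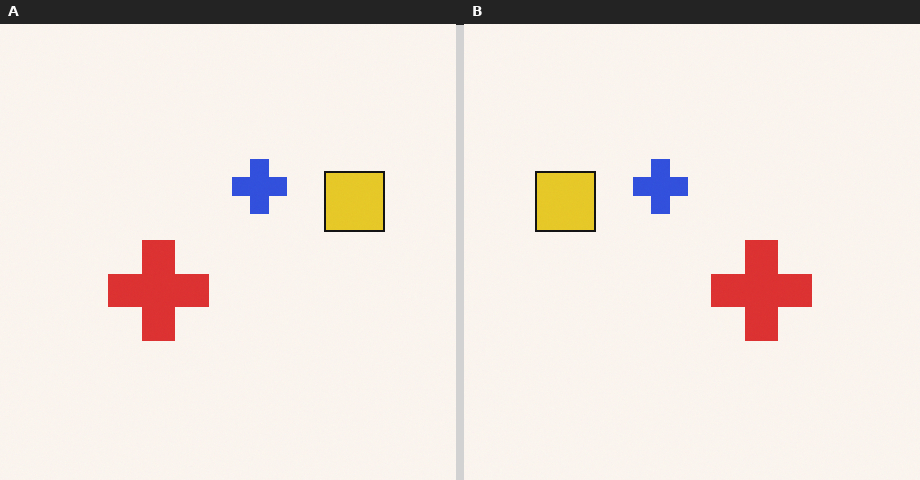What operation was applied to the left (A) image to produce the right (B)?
The image was flipped horizontally (left ↔ right).

The yellow square is in the right of the left (A) image and the left of the right (B) — shapes on opposite sides of the vertical midline have swapped in a mirror flip.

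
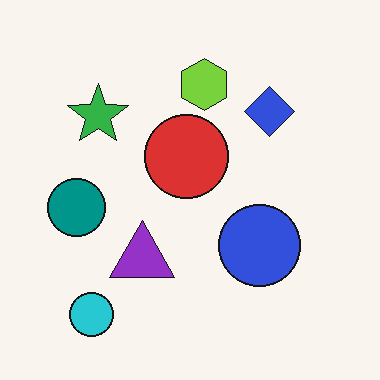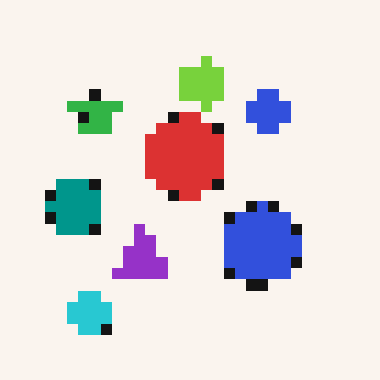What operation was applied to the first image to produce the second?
The second image is the first heavily pixelated into large blocks.

Shapes are reduced to large square blocks; fine edges and outlines are lost — a downscale-then-upscale (mosaic) effect.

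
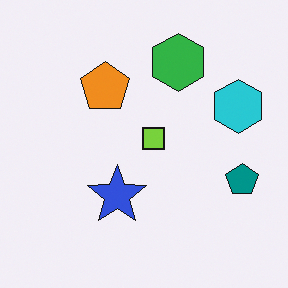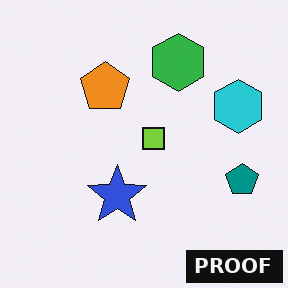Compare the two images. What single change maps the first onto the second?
It was watermarked with the text "PROOF" in the lower-right corner.

A dark label reading "PROOF" appears in the lower-right corner.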